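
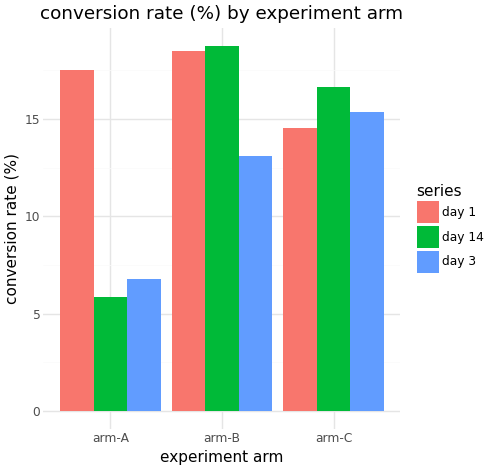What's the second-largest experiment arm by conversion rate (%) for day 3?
arm-B

Top 3 for day 3: arm-C ≈ 16, arm-B ≈ 14, arm-A ≈ 6.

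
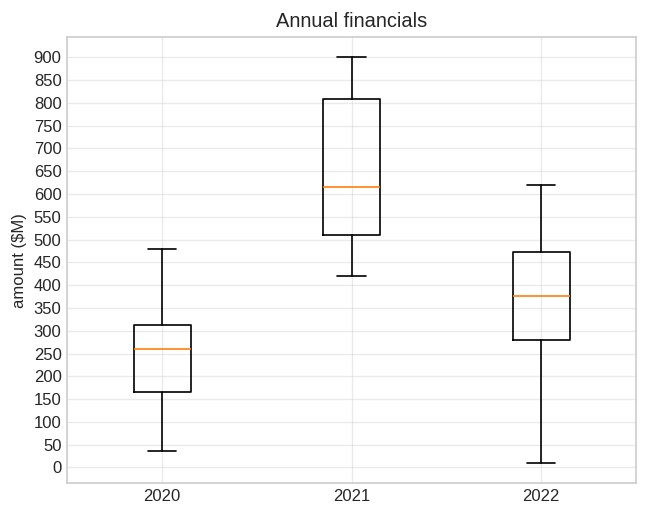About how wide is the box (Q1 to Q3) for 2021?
Q3 ≈ 800, Q1 ≈ 500; IQR ≈ 300.

≈ 300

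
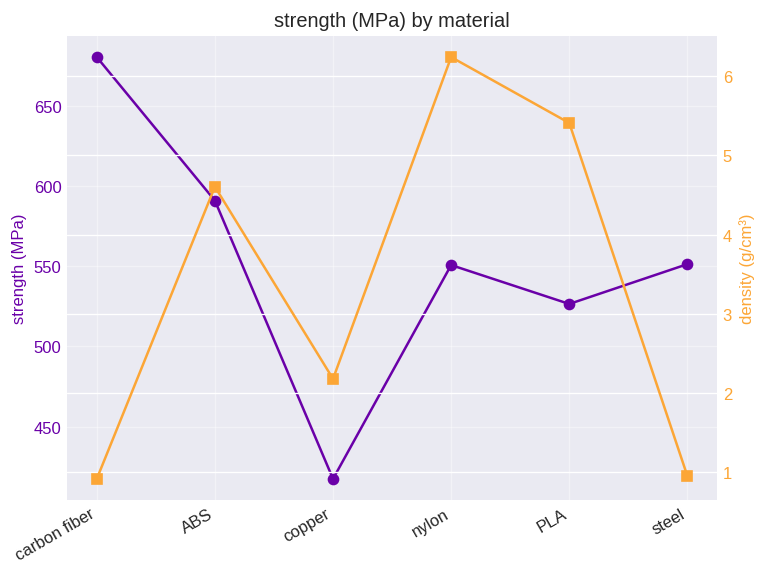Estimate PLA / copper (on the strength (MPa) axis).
PLA ≈ 525, copper ≈ 425; 525/425 ≈ 1.24.

≈ 1.24×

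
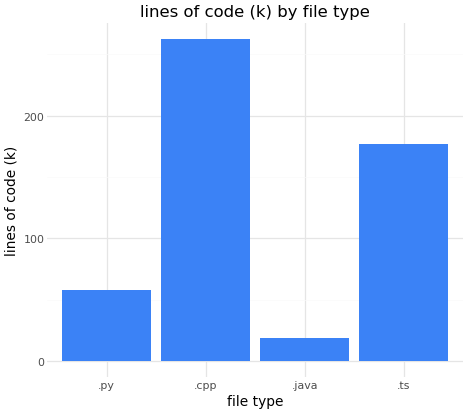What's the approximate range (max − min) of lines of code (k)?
≈ 225

Max .cpp ≈ 250, min .java ≈ 25; range ≈ 225.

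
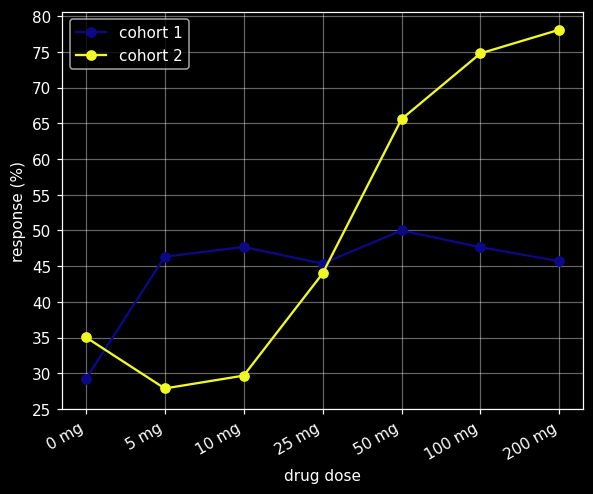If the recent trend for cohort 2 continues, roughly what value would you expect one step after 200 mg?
≈ 87.5

Last three: 65, 75, 80 → slope ≈ 7.5/step → next ≈ 87.5.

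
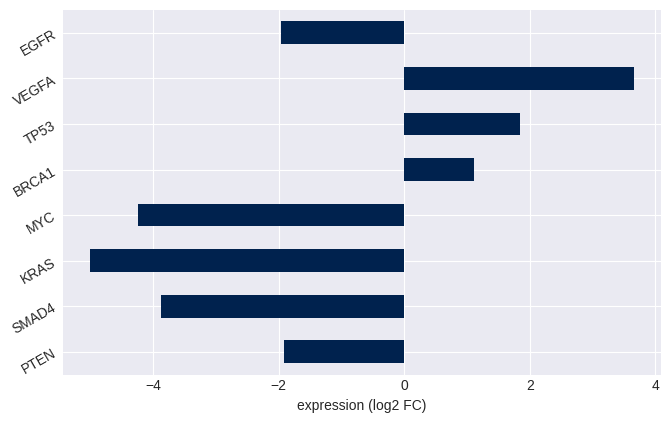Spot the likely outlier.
VEGFA

VEGFA ≈ 4; the rest sit between ≈ -5 and ≈ 2.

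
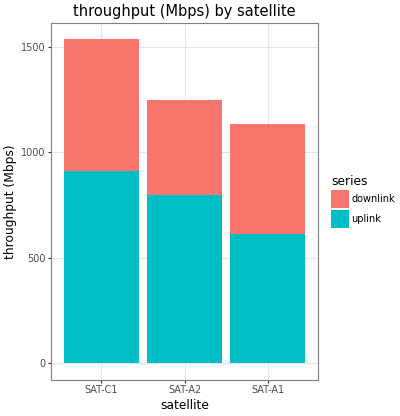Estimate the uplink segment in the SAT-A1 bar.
uplink top ≈ 600, bottom ≈ 0; segment ≈ 600.

≈ 600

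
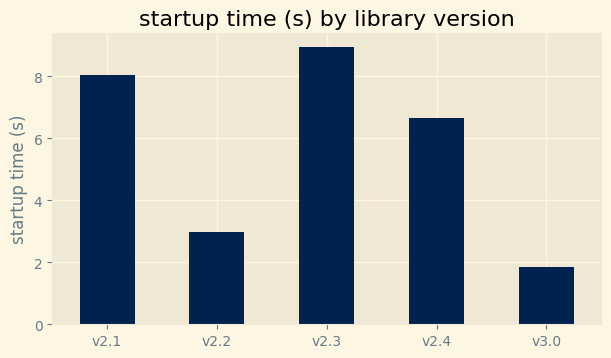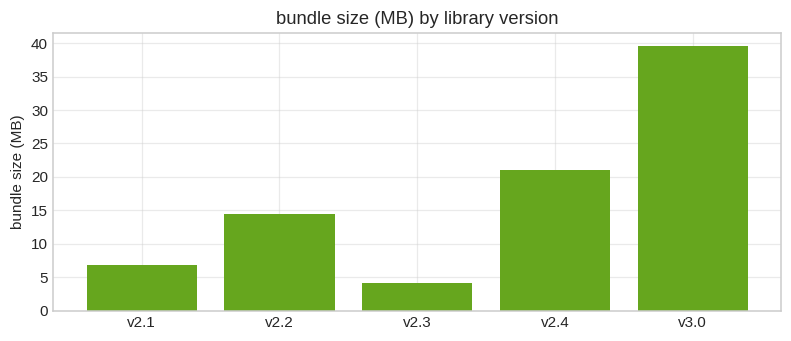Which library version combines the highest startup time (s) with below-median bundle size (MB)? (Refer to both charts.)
v2.3

Chart 2 median bundle size (MB) ≈ 15; below-median library versions: v2.1, v2.3. Among those, v2.3 has the highest startup time (s) (≈ 9).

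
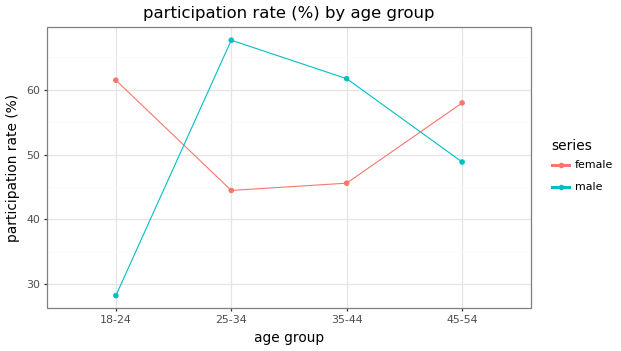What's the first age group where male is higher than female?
25-34

18-24: male ≈ 30 vs female ≈ 60 (not yet); 25-34: male ≈ 70 vs female ≈ 45 (first crossover).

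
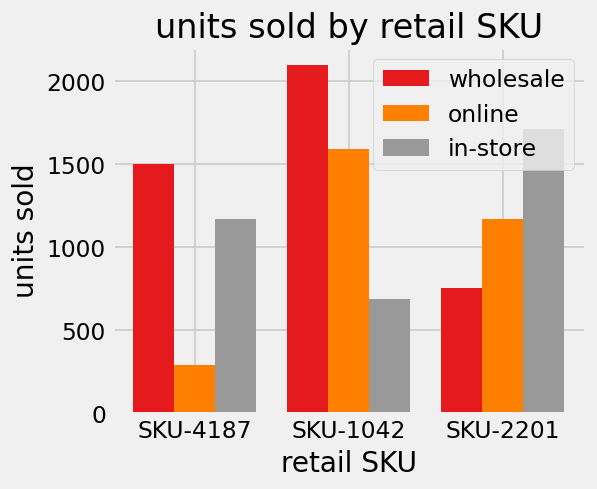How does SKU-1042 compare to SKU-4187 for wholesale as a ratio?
SKU-1042 ≈ 2000, SKU-4187 ≈ 1400; 2000/1400 ≈ 1.43.

≈ 1.43×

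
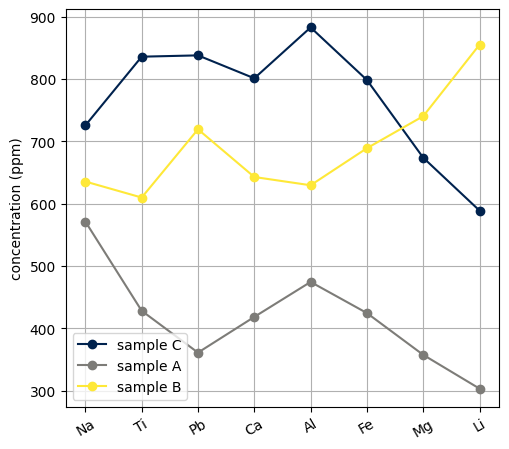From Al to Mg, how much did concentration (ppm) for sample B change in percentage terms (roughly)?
≈ +15.4%

Al ≈ 650, Mg ≈ 750; (750 − 650) / 650 ≈ +15.4%.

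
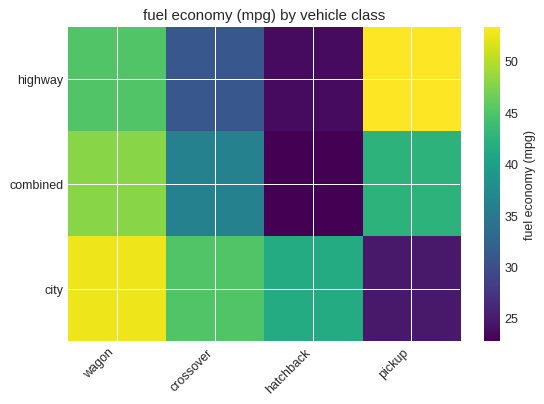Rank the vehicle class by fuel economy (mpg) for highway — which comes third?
crossover

Top 4 for highway: pickup ≈ 55, wagon ≈ 45, crossover ≈ 30, hatchback ≈ 25.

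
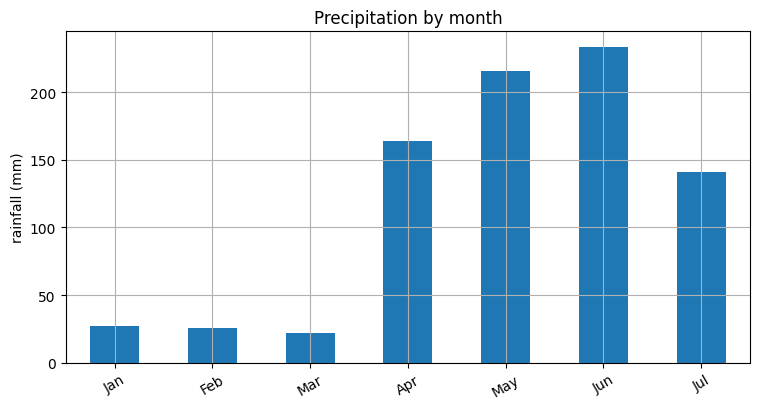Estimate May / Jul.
≈ 1.57×

May ≈ 220, Jul ≈ 140; 220/140 ≈ 1.57.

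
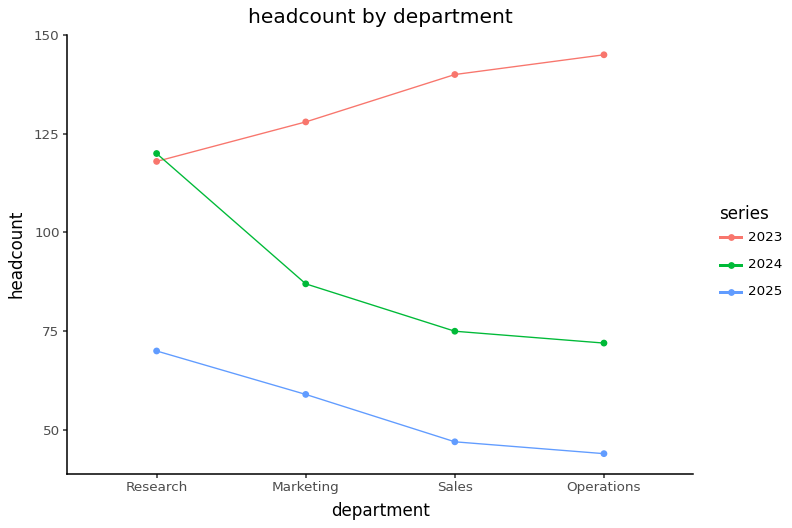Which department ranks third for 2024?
Sales

Top 4 for 2024: Research ≈ 120, Marketing ≈ 90, Sales ≈ 80, Operations ≈ 70.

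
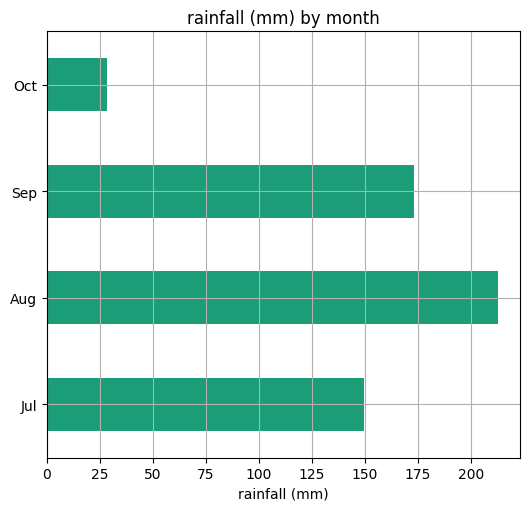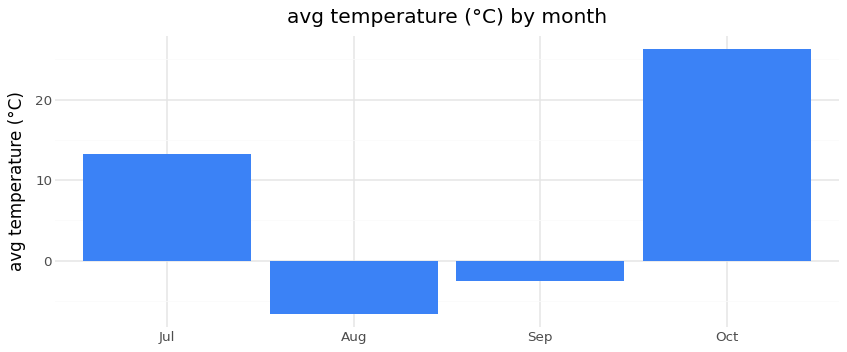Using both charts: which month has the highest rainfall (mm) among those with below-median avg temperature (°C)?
Chart 2 median avg temperature (°C) ≈ 5; below-median months: Aug, Sep. Among those, Aug has the highest rainfall (mm) (≈ 220).

Aug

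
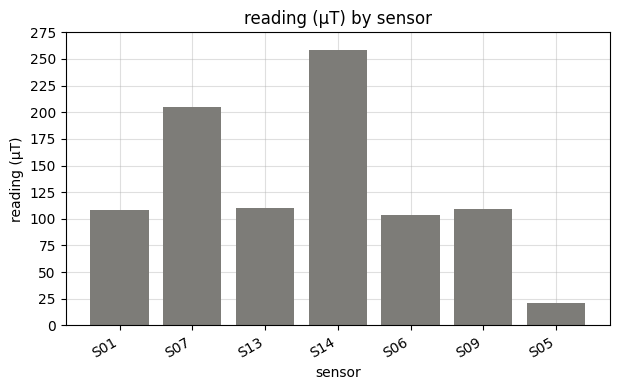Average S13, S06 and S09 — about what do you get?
(100 + 100 + 100) / 3 ≈ 100.

≈ 100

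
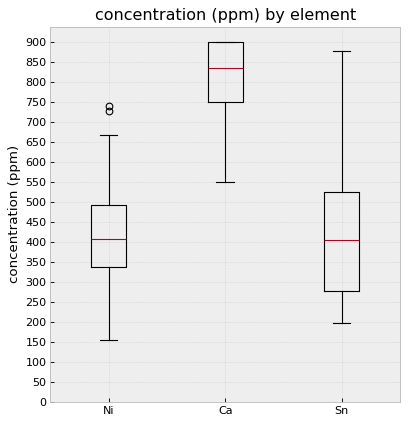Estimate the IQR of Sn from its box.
≈ 200

Q3 ≈ 500, Q1 ≈ 300; IQR ≈ 200.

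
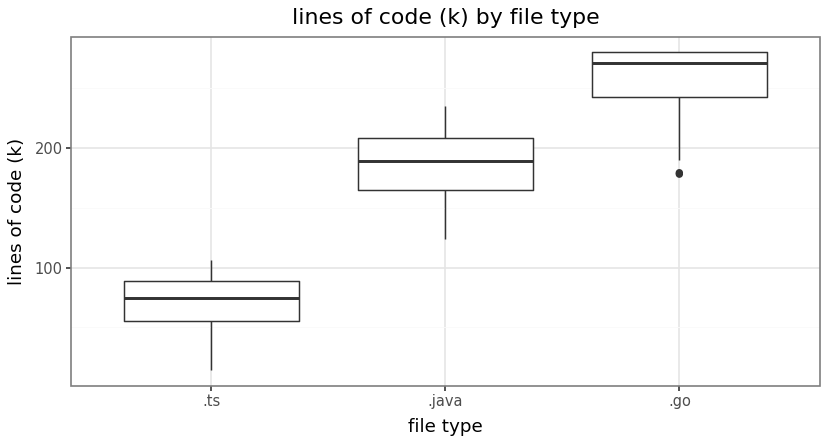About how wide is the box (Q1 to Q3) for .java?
Q3 ≈ 200, Q1 ≈ 160; IQR ≈ 40.

≈ 40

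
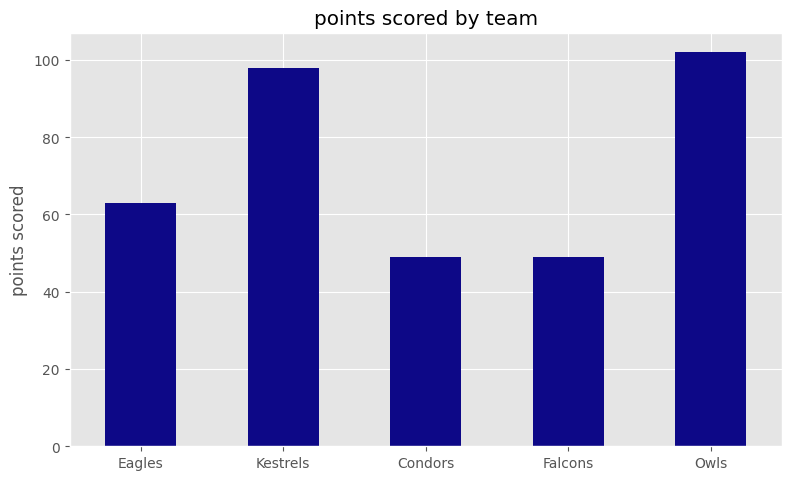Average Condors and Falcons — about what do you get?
(50 + 50) / 2 ≈ 50.

≈ 50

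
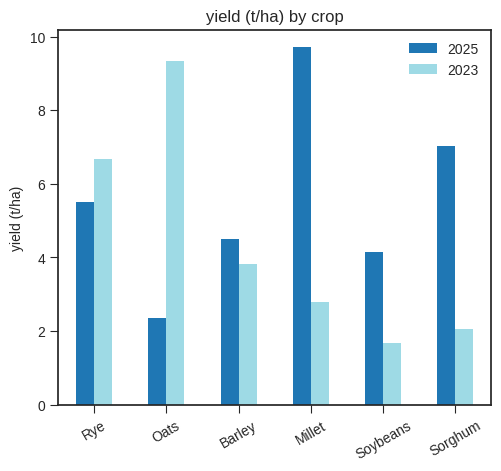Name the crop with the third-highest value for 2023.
Barley

Top 4 for 2023: Oats ≈ 9, Rye ≈ 7, Barley ≈ 4, Millet ≈ 3.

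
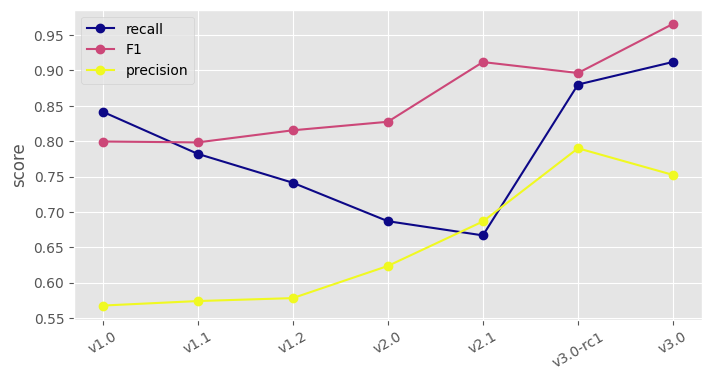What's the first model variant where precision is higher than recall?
v2.0: precision ≈ 0.60 vs recall ≈ 0.70 (not yet); v2.1: precision ≈ 0.70 vs recall ≈ 0.65 (first crossover).

v2.1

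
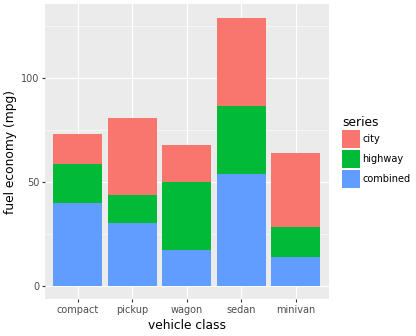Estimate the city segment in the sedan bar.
city top ≈ 120, bottom ≈ 80; segment ≈ 40.

≈ 40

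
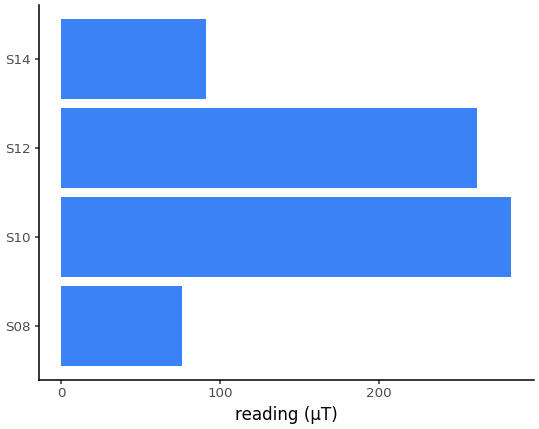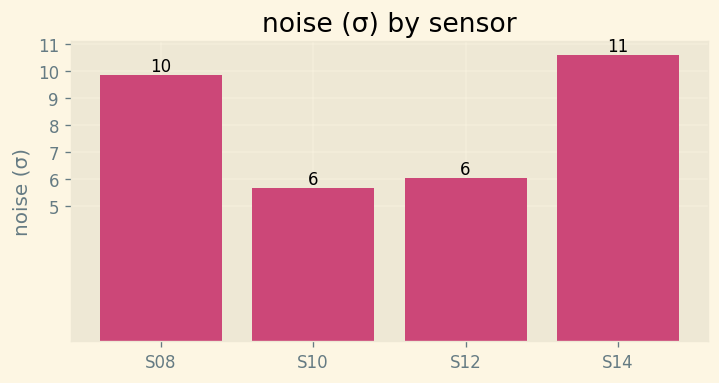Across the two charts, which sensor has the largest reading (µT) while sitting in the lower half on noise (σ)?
Chart 2 median noise (σ) ≈ 8; below-median sensors: S10, S12. Among those, S10 has the highest reading (µT) (≈ 300).

S10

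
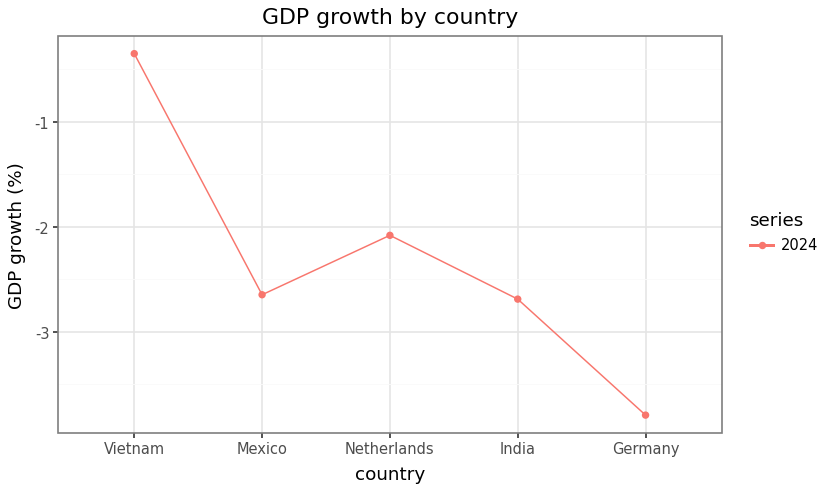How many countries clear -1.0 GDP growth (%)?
1

Above -1.0: Vietnam.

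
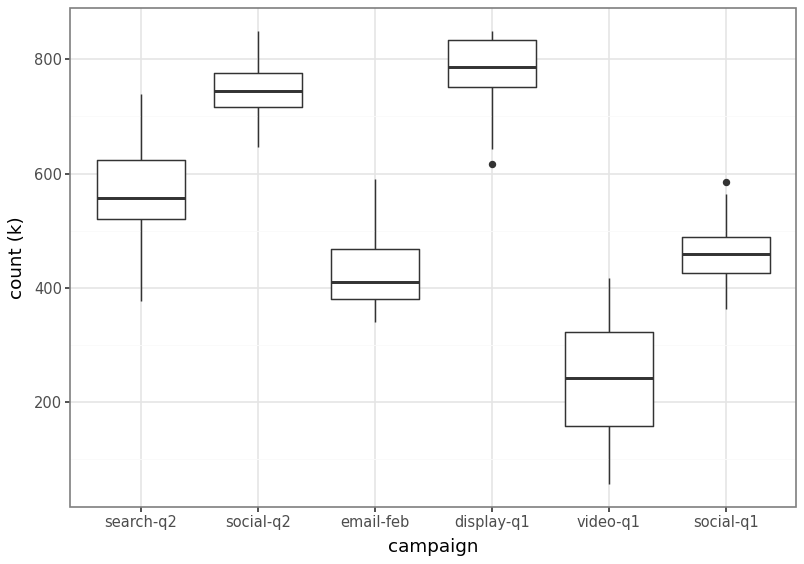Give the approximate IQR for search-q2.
Q3 ≈ 600, Q1 ≈ 500; IQR ≈ 100.

≈ 100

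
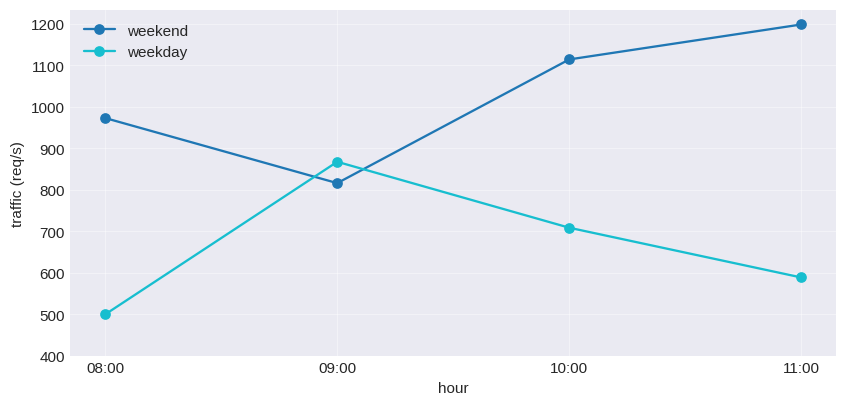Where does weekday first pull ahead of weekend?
08:00: weekday ≈ 500 vs weekend ≈ 1000 (not yet); 09:00: weekday ≈ 900 vs weekend ≈ 800 (first crossover).

09:00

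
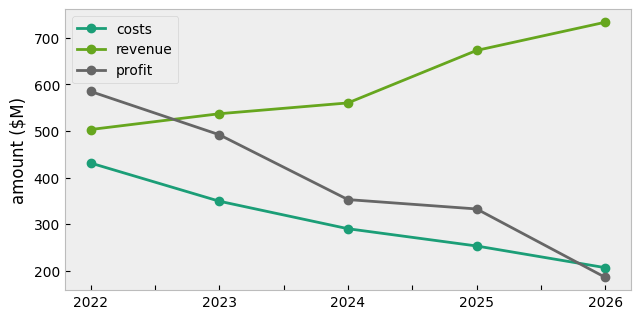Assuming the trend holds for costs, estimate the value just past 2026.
≈ 150

Last three: 300, 250, 200 → slope ≈ -50/step → next ≈ 150.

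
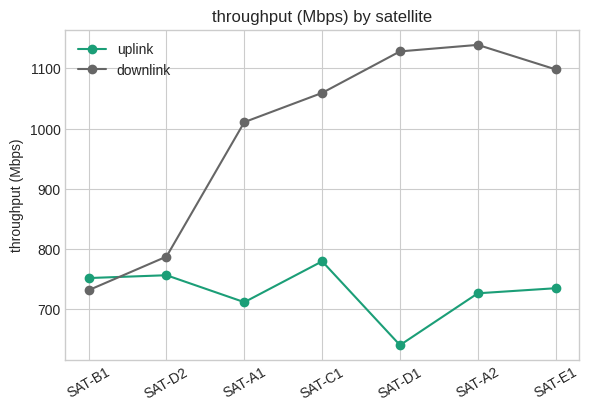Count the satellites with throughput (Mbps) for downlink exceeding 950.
Above 950: SAT-A1, SAT-C1, SAT-D1, SAT-A2, SAT-E1.

5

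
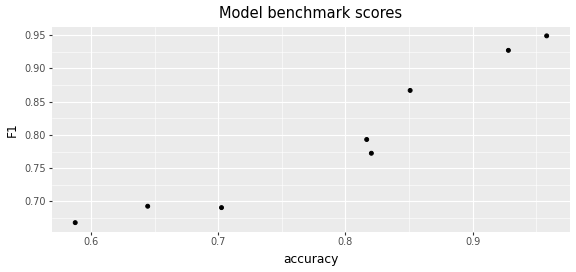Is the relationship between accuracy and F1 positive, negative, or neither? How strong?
positive, strong

Points are positively correlated; strong (|r| ≈ 1.0).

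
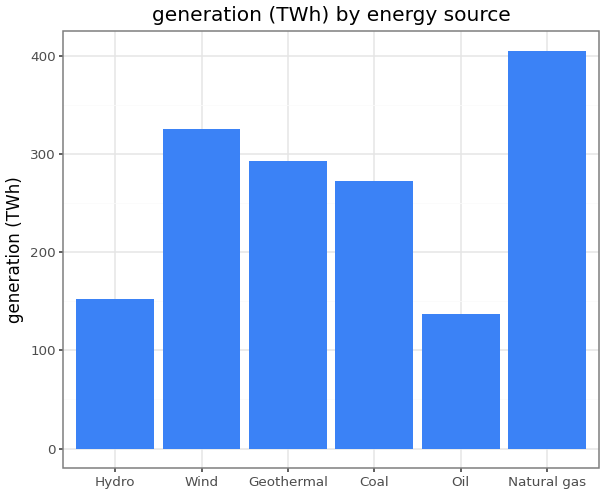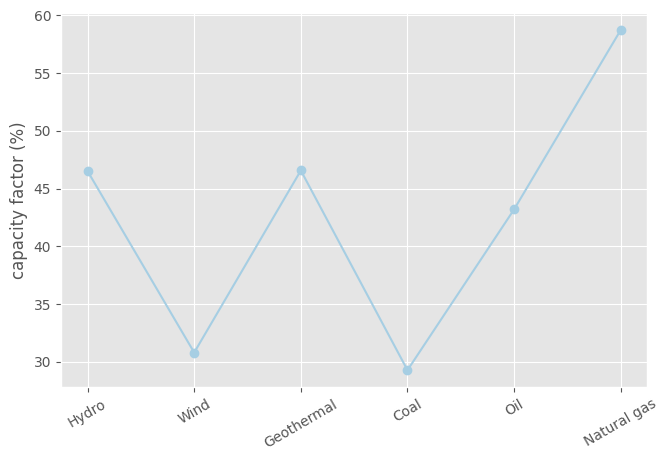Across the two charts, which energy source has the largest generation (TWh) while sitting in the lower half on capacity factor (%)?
Wind

Chart 2 median capacity factor (%) ≈ 40; below-median energy sources: Wind, Coal, Oil. Among those, Wind has the highest generation (TWh) (≈ 350).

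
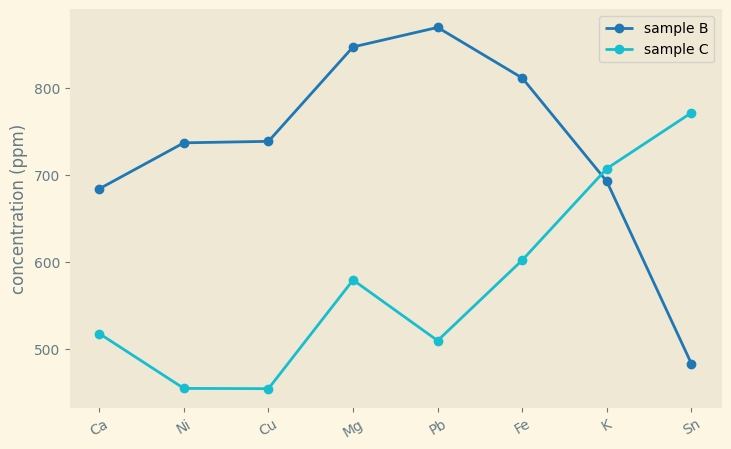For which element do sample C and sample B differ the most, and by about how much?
Pb, ≈ 350 ppm

Pb: sample C ≈ 500, sample B ≈ 850 → gap ≈ 350. Next-largest (Sn) is only ≈ 250.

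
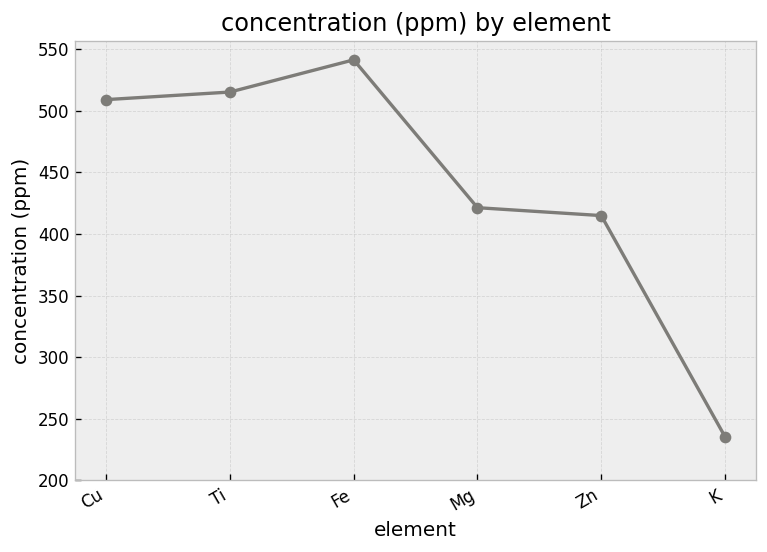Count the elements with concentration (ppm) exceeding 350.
Above 350: Cu, Ti, Fe, Mg, Zn.

5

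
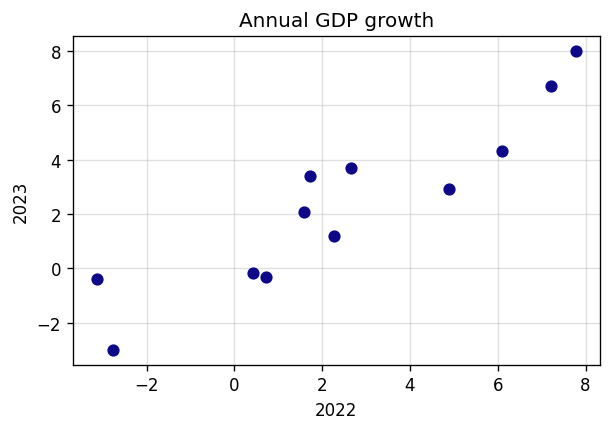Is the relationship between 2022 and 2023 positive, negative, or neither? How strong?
positive, strong

Points are positively correlated; strong (|r| ≈ 0.9).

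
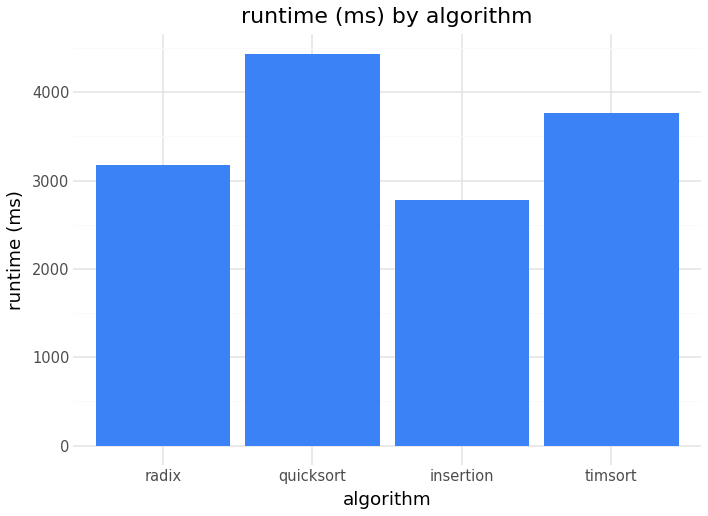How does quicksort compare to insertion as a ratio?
≈ 1.5×

quicksort ≈ 4500, insertion ≈ 3000; 4500/3000 ≈ 1.5.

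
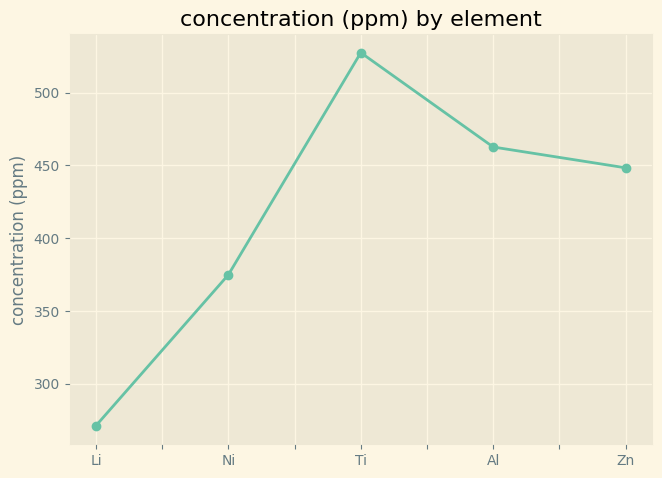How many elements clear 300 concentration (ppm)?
4

Above 300: Ni, Ti, Al, Zn.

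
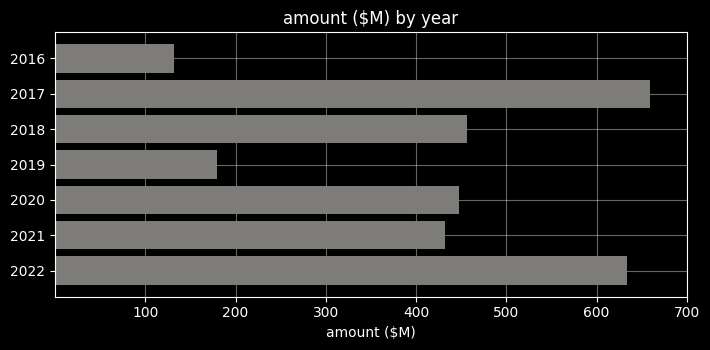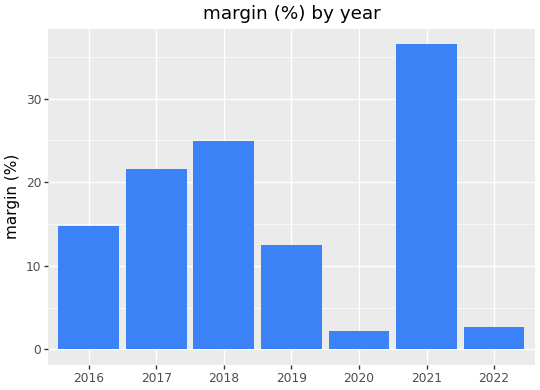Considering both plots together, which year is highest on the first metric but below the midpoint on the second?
Chart 2 median margin (%) ≈ 15; below-median years: 2019, 2020, 2022. Among those, 2022 has the highest amount ($M) (≈ 600).

2022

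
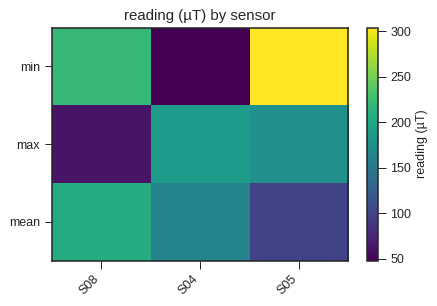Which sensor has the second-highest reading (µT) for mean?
Top 3 for mean: S08 ≈ 200, S04 ≈ 150, S05 ≈ 100.

S04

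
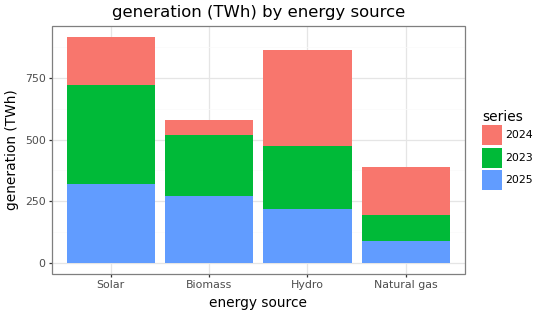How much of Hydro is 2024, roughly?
2024 top ≈ 900, bottom ≈ 500; segment ≈ 400.

≈ 400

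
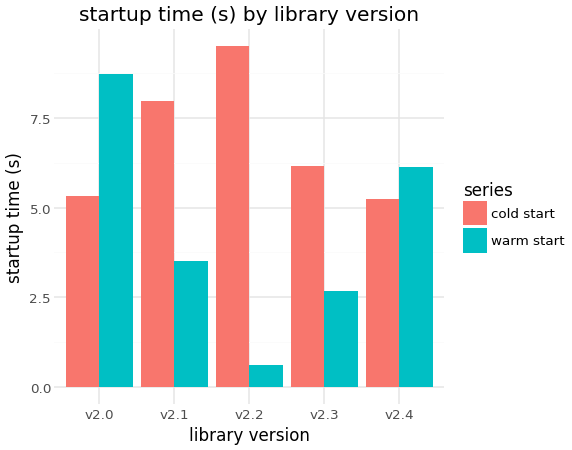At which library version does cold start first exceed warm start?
v2.0: cold start ≈ 5 vs warm start ≈ 9 (not yet); v2.1: cold start ≈ 8 vs warm start ≈ 4 (first crossover).

v2.1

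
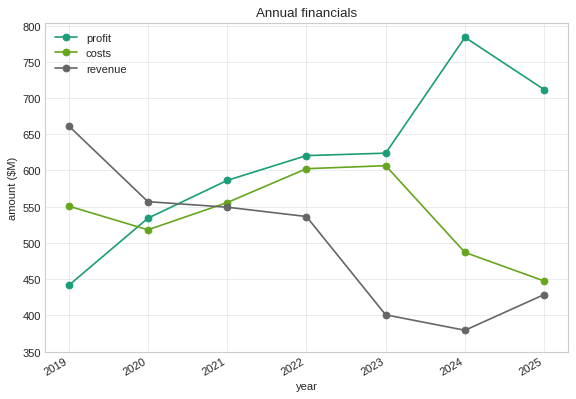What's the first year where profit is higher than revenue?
2020: profit ≈ 550 vs revenue ≈ 550 (not yet); 2021: profit ≈ 600 vs revenue ≈ 550 (first crossover).

2021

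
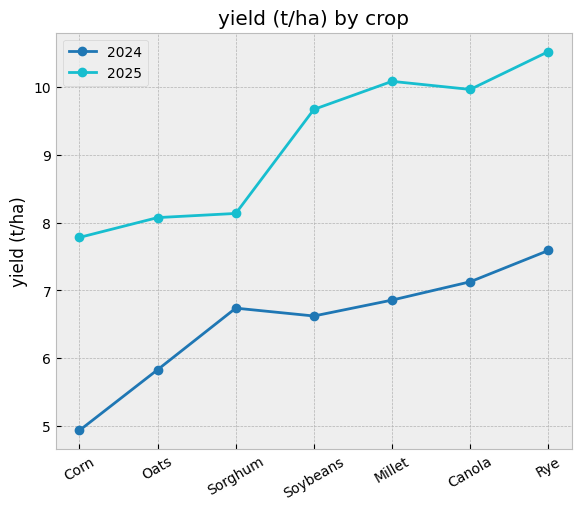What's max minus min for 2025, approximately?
≈ 2.5

Max Rye ≈ 10.5, min Corn ≈ 8.0; range ≈ 2.5.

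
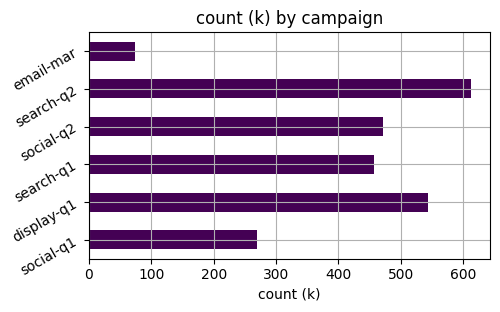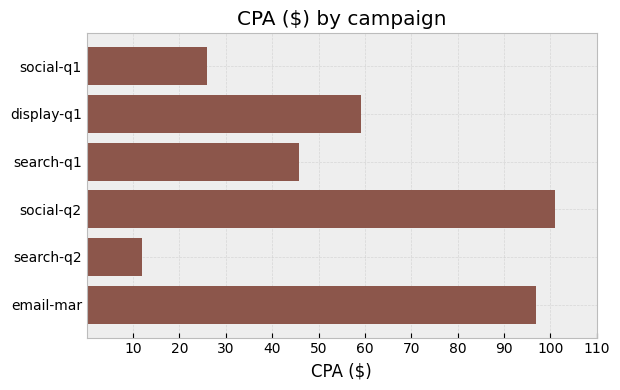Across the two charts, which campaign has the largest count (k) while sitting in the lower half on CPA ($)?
Chart 2 median CPA ($) ≈ 50; below-median campaigns: social-q1, search-q1, search-q2. Among those, search-q2 has the highest count (k) (≈ 600).

search-q2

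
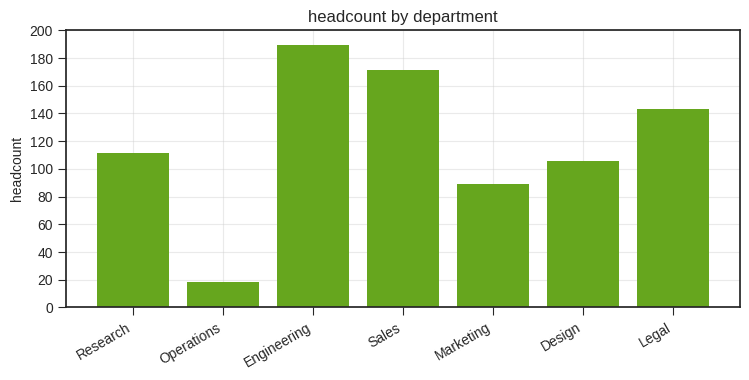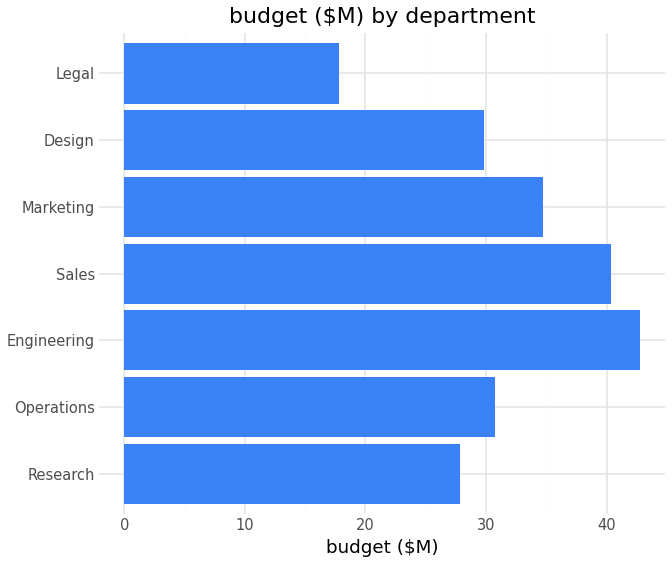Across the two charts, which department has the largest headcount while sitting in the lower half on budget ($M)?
Legal

Chart 2 median budget ($M) ≈ 30; below-median departments: Research, Design, Legal. Among those, Legal has the highest headcount (≈ 140).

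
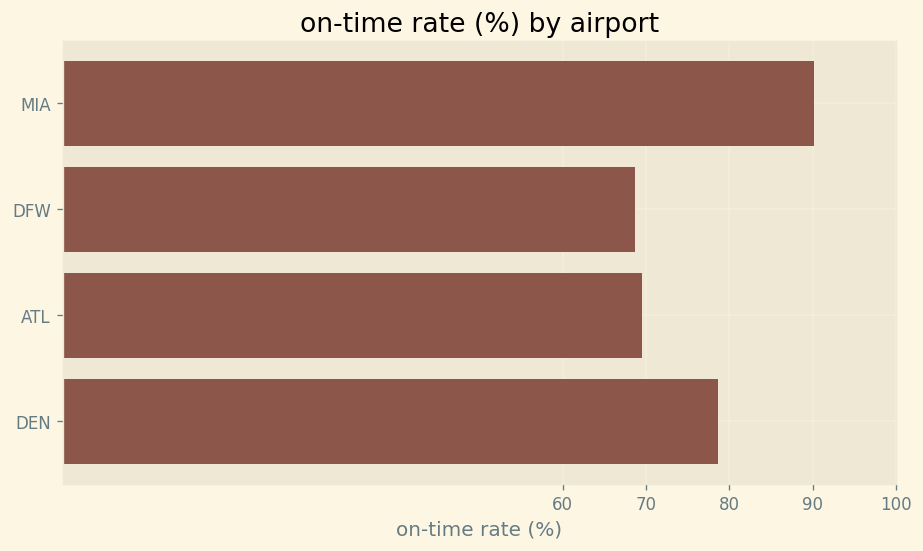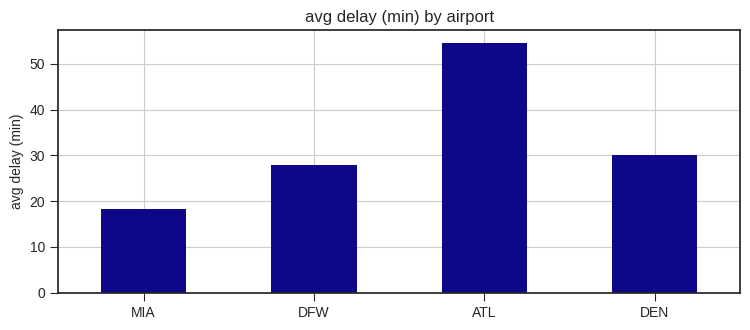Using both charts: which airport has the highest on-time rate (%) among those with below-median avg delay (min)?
Chart 2 median avg delay (min) ≈ 30; below-median airports: MIA, DFW. Among those, MIA has the highest on-time rate (%) (≈ 90).

MIA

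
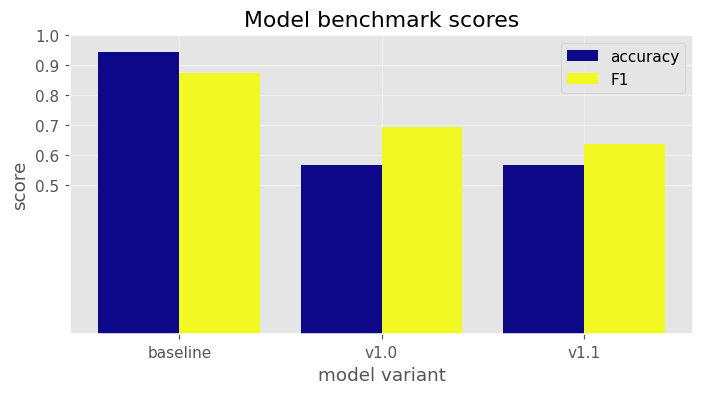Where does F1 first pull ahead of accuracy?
v1.0

baseline: F1 ≈ 0.9 vs accuracy ≈ 0.9 (not yet); v1.0: F1 ≈ 0.7 vs accuracy ≈ 0.6 (first crossover).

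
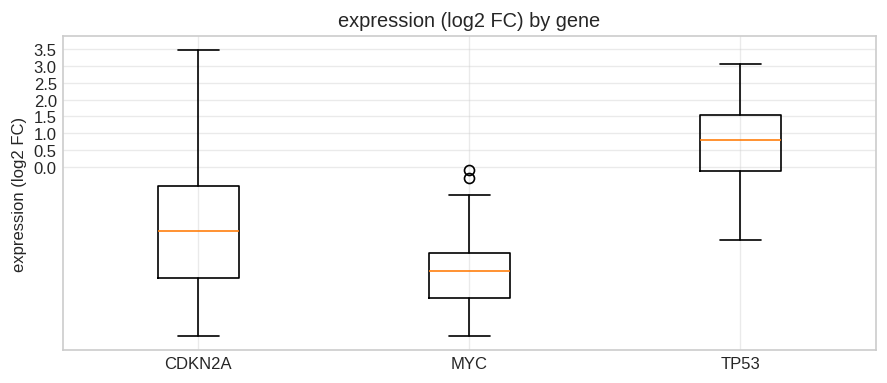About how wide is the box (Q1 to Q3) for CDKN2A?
Q3 ≈ -0.5, Q1 ≈ -3.5; IQR ≈ 3.0.

≈ 3.0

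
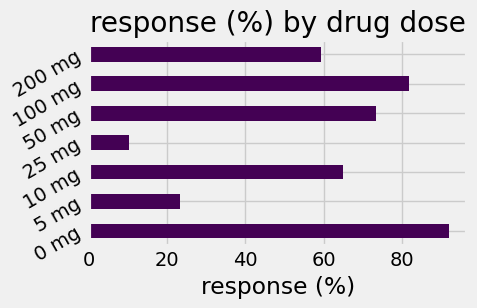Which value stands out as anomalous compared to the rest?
25 mg

25 mg ≈ 10; the rest sit between ≈ 20 and ≈ 90.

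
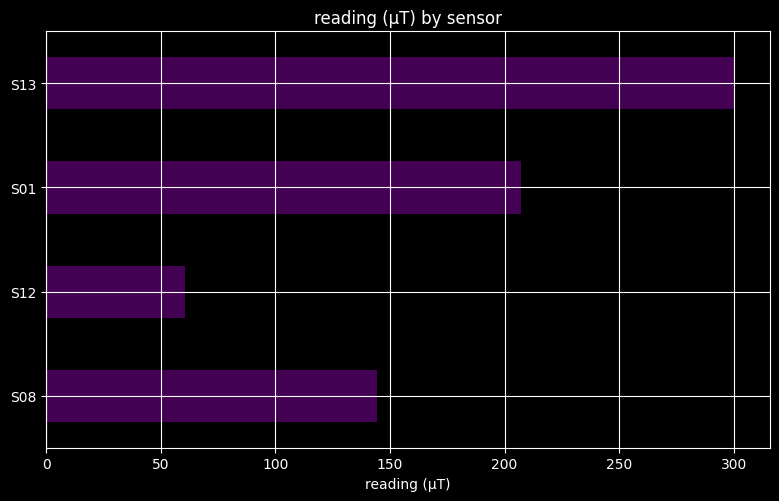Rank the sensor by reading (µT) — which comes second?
Top 3: S13 ≈ 300, S01 ≈ 200, S08 ≈ 150.

S01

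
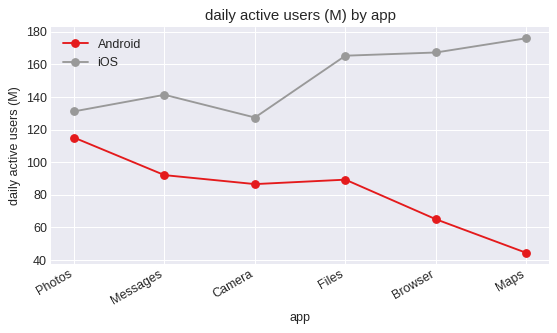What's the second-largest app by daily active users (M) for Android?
Messages

Top 3 for Android: Photos ≈ 120, Messages ≈ 100, Files ≈ 80.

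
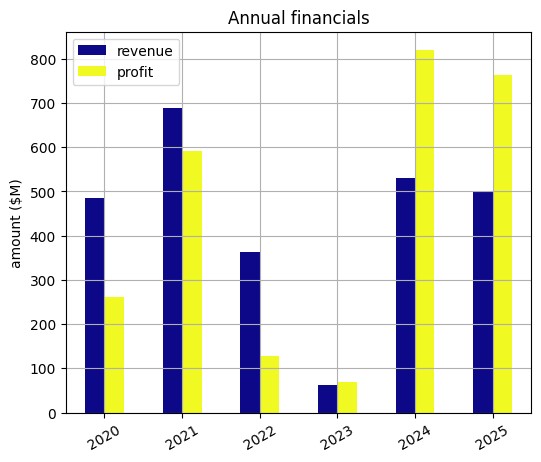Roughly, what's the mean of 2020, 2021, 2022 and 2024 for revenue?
≈ 525

(500 + 700 + 400 + 500) / 4 ≈ 525.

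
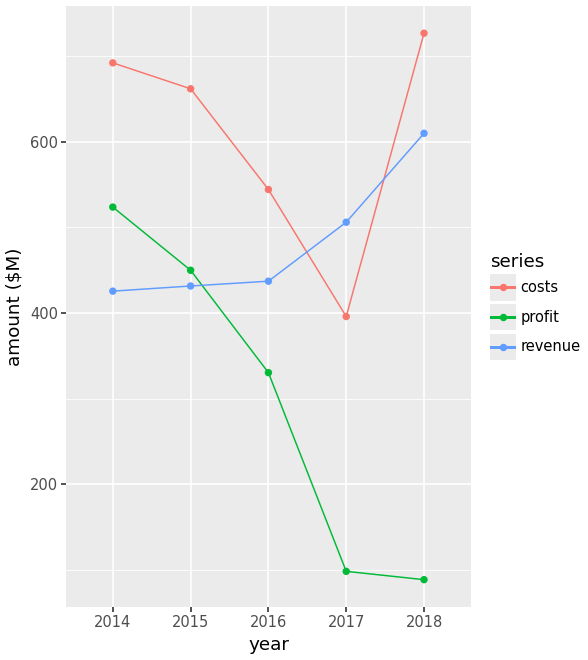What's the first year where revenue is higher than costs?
2016: revenue ≈ 400 vs costs ≈ 500 (not yet); 2017: revenue ≈ 500 vs costs ≈ 400 (first crossover).

2017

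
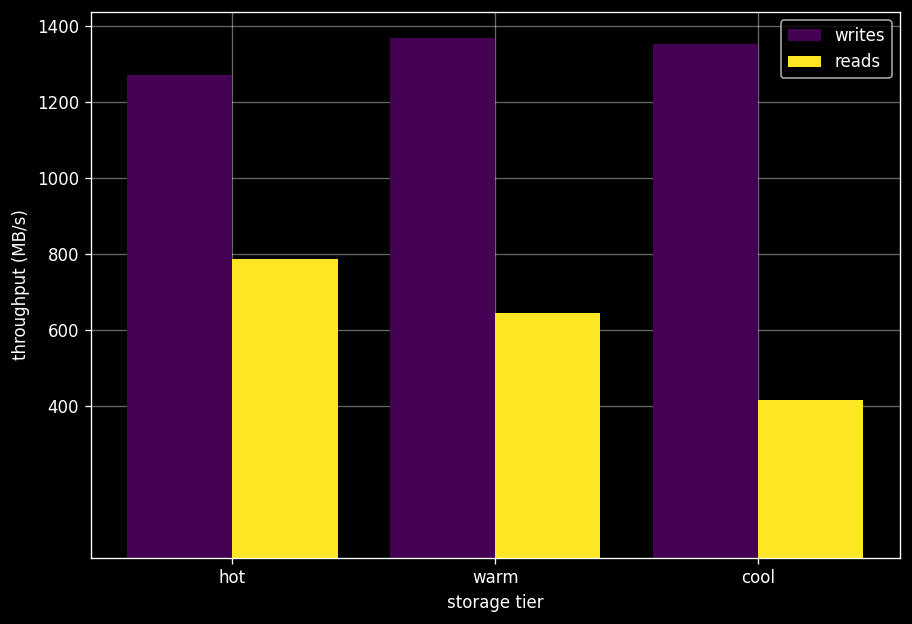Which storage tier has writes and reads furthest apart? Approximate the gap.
cool, ≈ 1000 MB/s

cool: writes ≈ 1400, reads ≈ 400 → gap ≈ 1000. Next-largest (warm) is only ≈ 800.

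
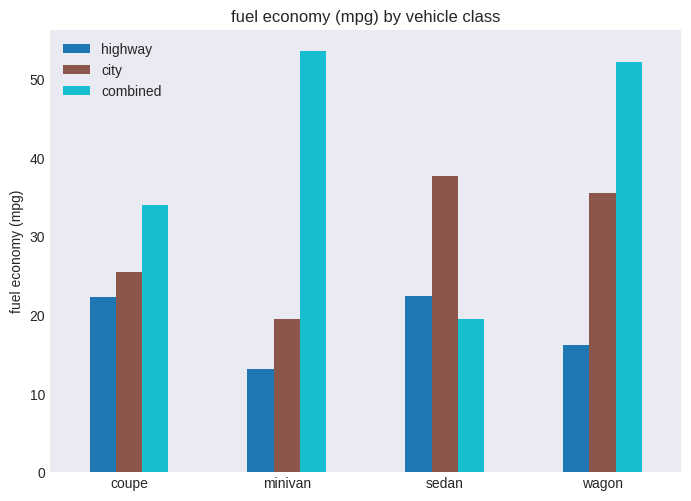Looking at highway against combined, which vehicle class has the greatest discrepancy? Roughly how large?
minivan: highway ≈ 15, combined ≈ 55 → gap ≈ 40. Next-largest (wagon) is only ≈ 35.

minivan, ≈ 40 mpg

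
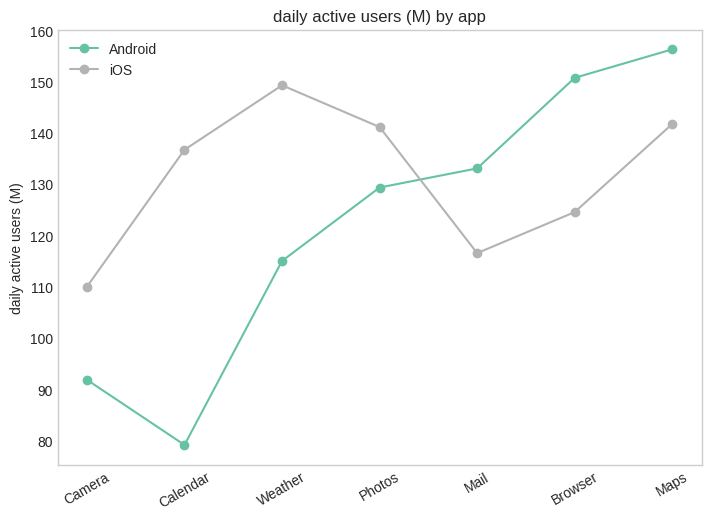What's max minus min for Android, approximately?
≈ 80

Max Maps ≈ 160, min Calendar ≈ 80; range ≈ 80.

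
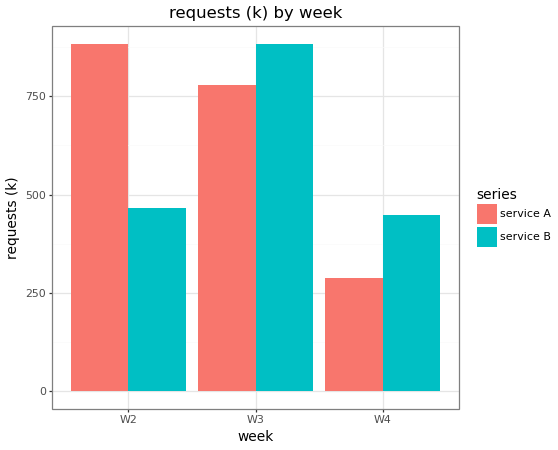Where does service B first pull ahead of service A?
W2: service B ≈ 500 vs service A ≈ 900 (not yet); W3: service B ≈ 900 vs service A ≈ 800 (first crossover).

W3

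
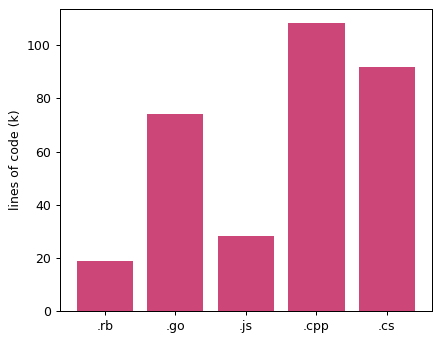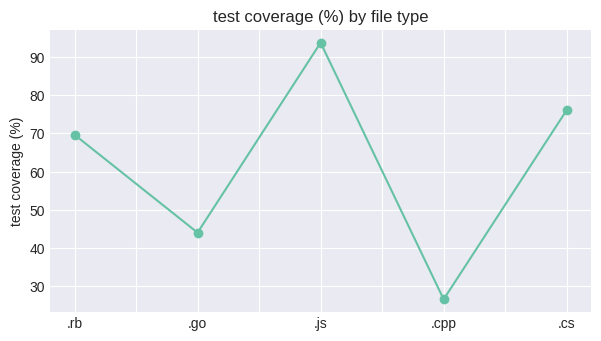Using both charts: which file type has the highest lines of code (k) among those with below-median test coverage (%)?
.cpp

Chart 2 median test coverage (%) ≈ 70; below-median file types: .go, .cpp. Among those, .cpp has the highest lines of code (k) (≈ 110).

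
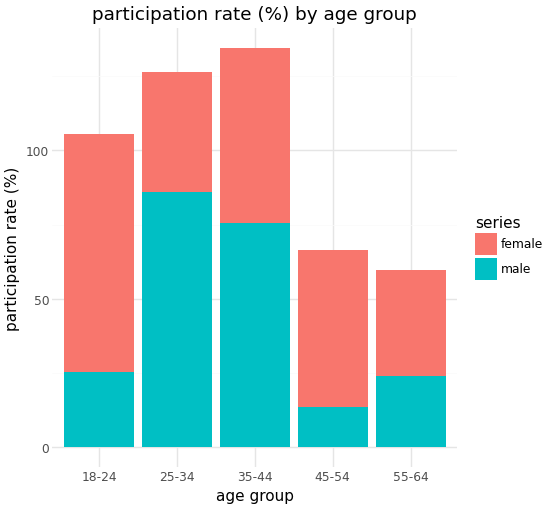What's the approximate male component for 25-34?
male top ≈ 80, bottom ≈ 0; segment ≈ 80.

≈ 80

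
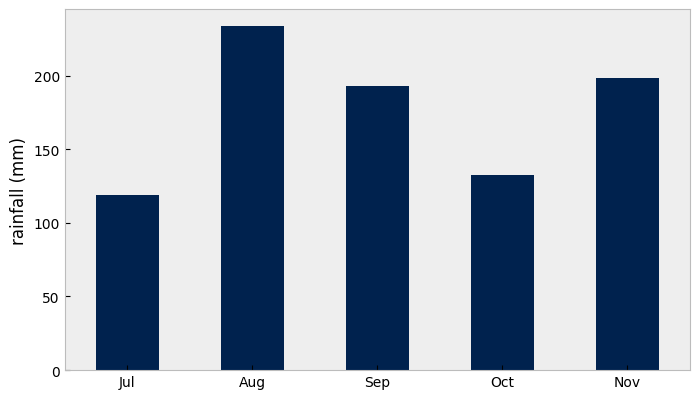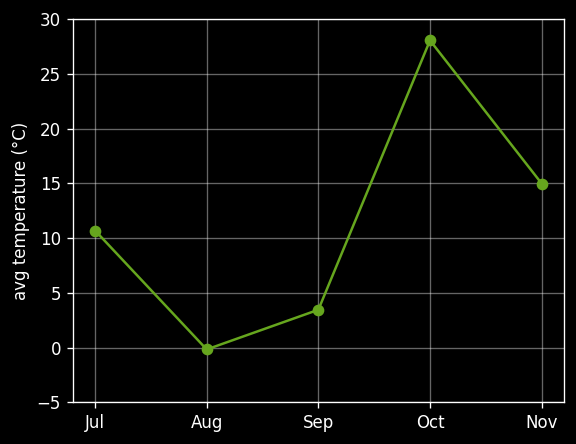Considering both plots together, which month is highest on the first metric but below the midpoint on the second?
Aug

Chart 2 median avg temperature (°C) ≈ 10; below-median months: Aug, Sep. Among those, Aug has the highest rainfall (mm) (≈ 225).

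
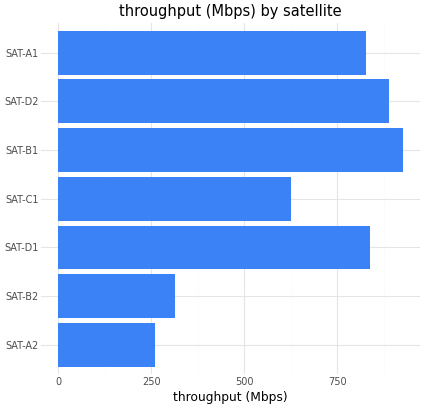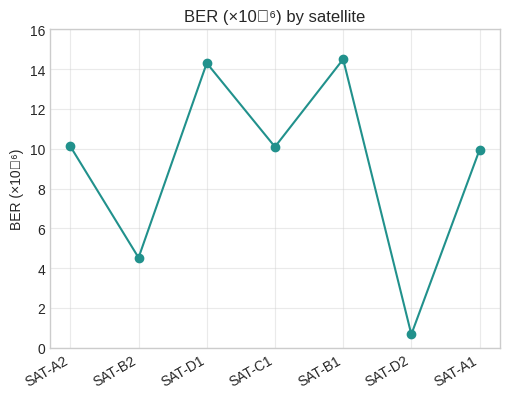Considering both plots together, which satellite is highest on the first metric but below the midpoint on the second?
SAT-D2

Chart 2 median BER (×10⁻⁶) ≈ 10; below-median satellites: SAT-B2, SAT-D2, SAT-A1. Among those, SAT-D2 has the highest throughput (Mbps) (≈ 900).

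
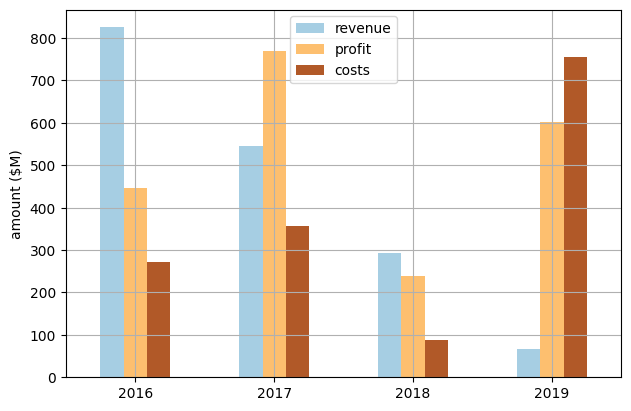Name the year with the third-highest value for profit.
2016

Top 4 for profit: 2017 ≈ 800, 2019 ≈ 600, 2016 ≈ 400, 2018 ≈ 200.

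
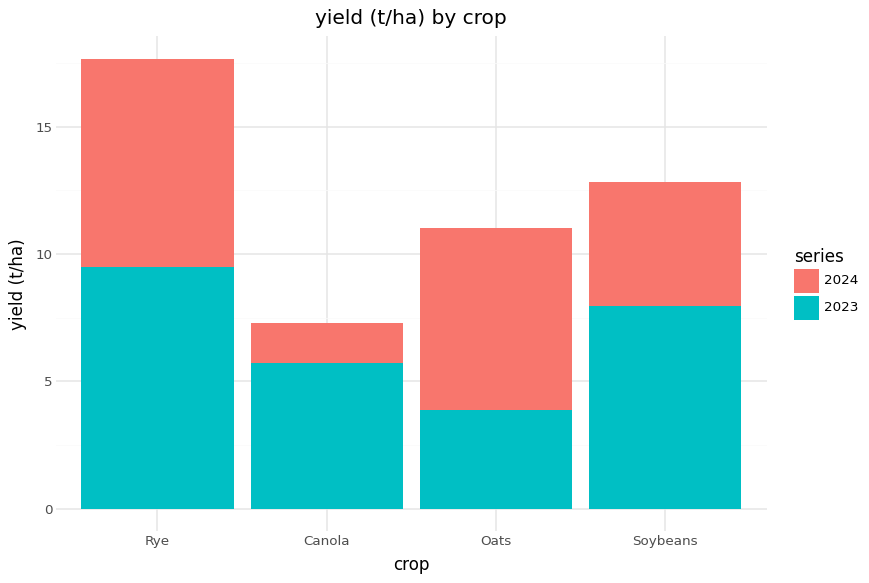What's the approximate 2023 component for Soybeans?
2023 top ≈ 8, bottom ≈ 0; segment ≈ 8.

≈ 8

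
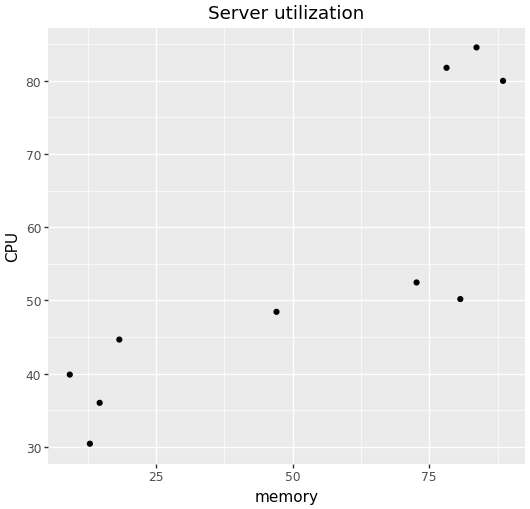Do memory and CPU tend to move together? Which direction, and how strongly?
positive, strong

Points are positively correlated; strong (|r| ≈ 0.8).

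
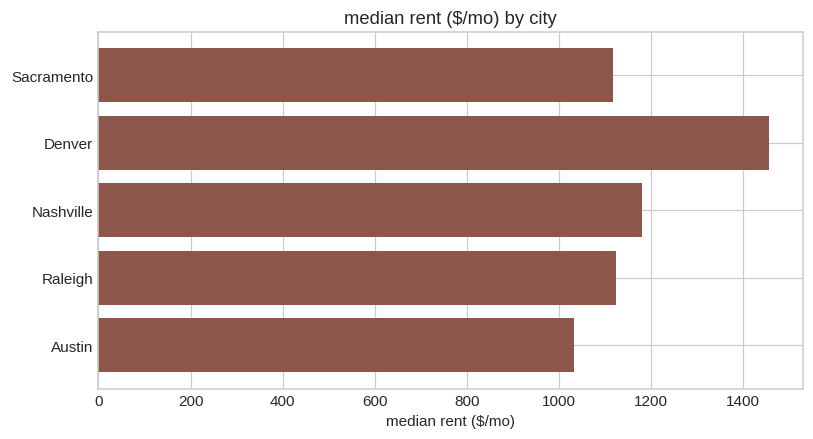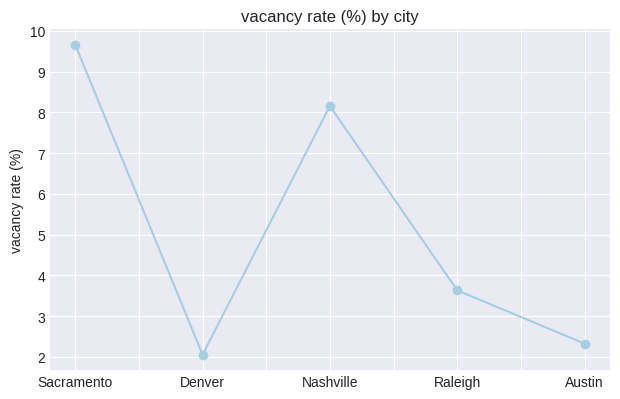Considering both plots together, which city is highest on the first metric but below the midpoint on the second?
Chart 2 median vacancy rate (%) ≈ 4; below-median cities: Denver, Austin. Among those, Denver has the highest median rent ($/mo) (≈ 1400).

Denver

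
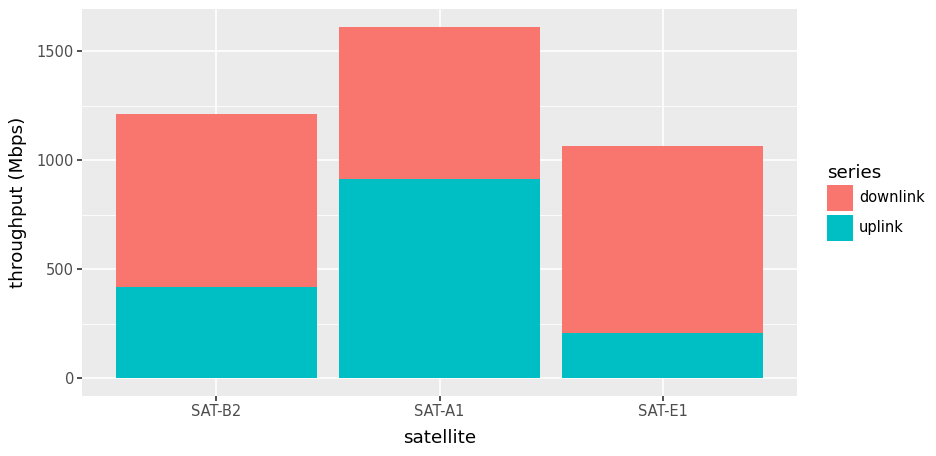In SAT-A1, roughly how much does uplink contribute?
uplink top ≈ 1000, bottom ≈ 0; segment ≈ 1000.

≈ 1000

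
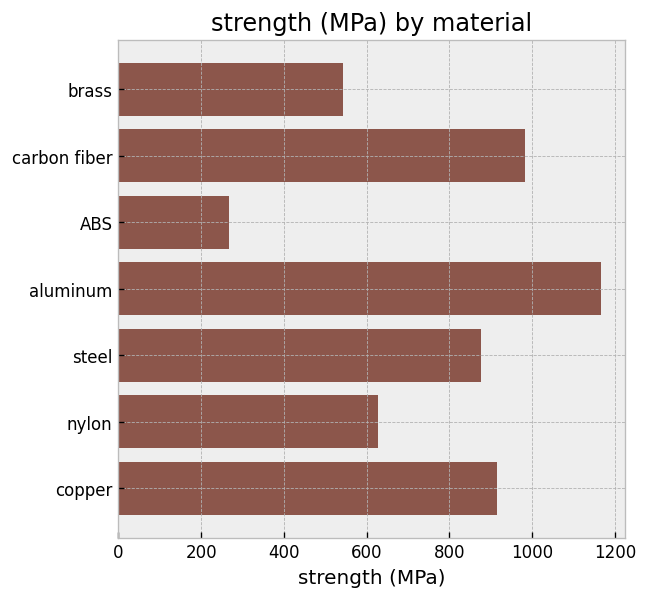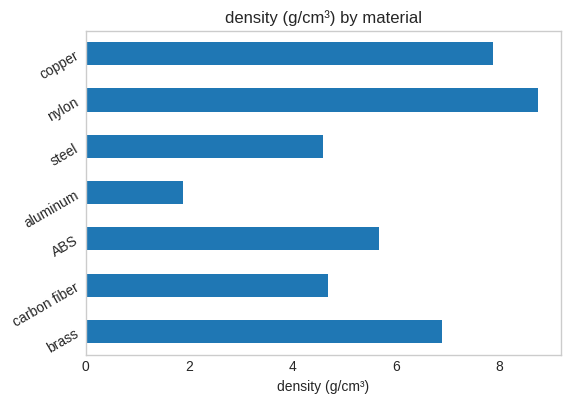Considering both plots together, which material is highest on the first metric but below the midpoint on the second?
Chart 2 median density (g/cm³) ≈ 6; below-median materials: carbon fiber, aluminum, steel. Among those, aluminum has the highest strength (MPa) (≈ 1200).

aluminum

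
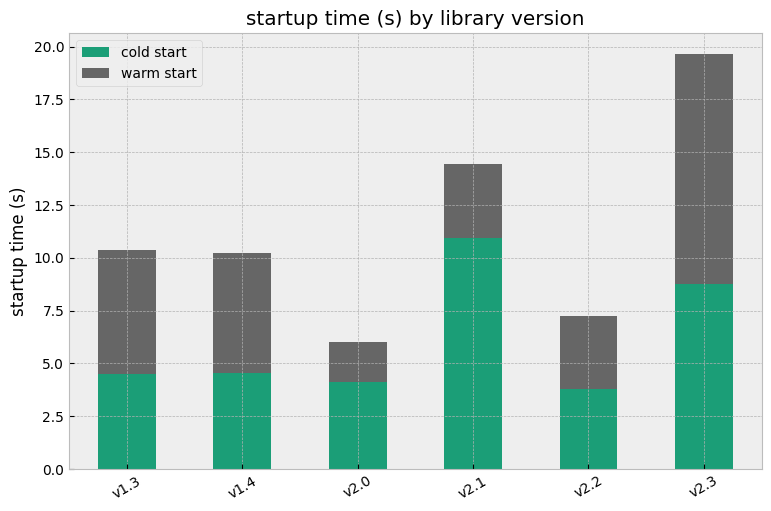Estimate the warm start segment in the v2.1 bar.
≈ 4

warm start top ≈ 14, bottom ≈ 10; segment ≈ 4.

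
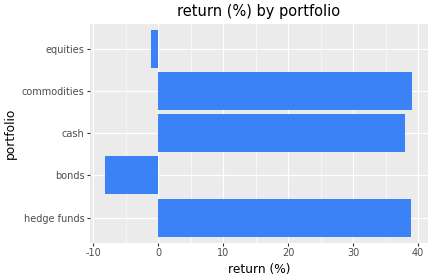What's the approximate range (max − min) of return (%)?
≈ 50

Max commodities ≈ 40, min bonds ≈ -10; range ≈ 50.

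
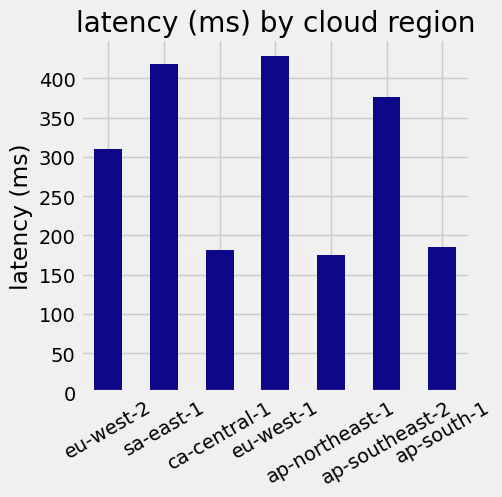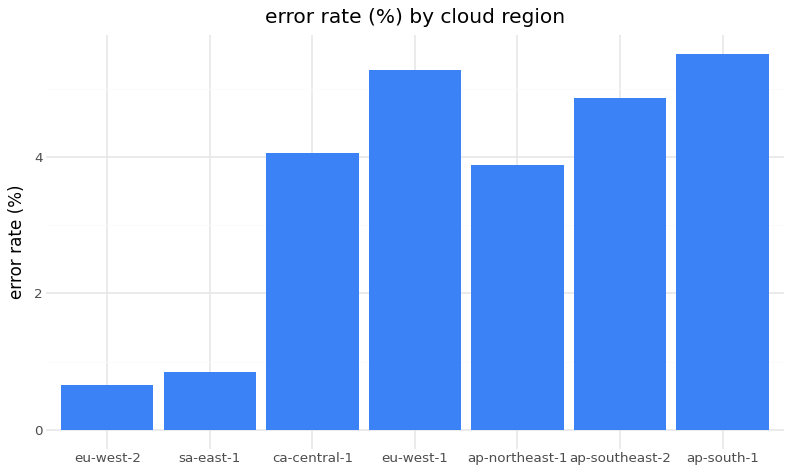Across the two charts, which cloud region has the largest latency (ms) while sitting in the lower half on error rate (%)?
sa-east-1

Chart 2 median error rate (%) ≈ 4; below-median cloud regions: eu-west-2, sa-east-1, ap-northeast-1. Among those, sa-east-1 has the highest latency (ms) (≈ 400).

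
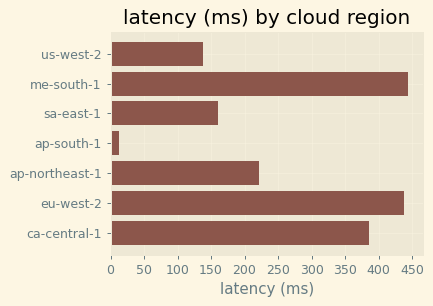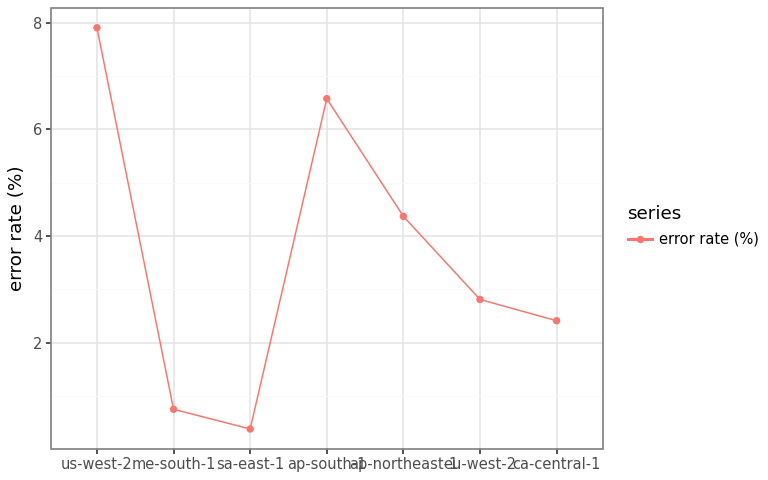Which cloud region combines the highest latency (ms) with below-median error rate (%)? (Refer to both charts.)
Chart 2 median error rate (%) ≈ 3; below-median cloud regions: me-south-1, sa-east-1, ca-central-1. Among those, me-south-1 has the highest latency (ms) (≈ 450).

me-south-1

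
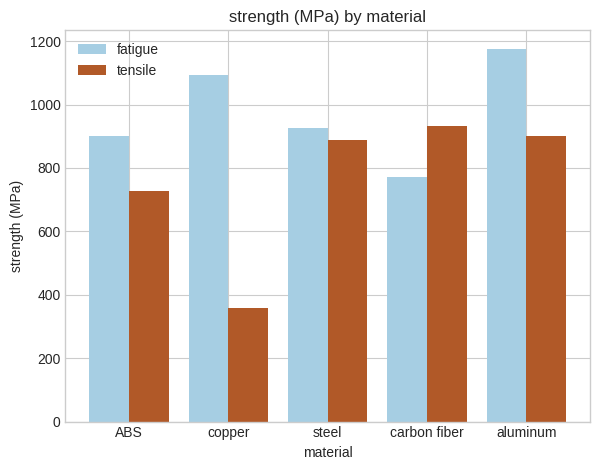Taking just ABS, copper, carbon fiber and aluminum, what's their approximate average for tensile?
(700 + 400 + 900 + 900) / 4 ≈ 725.

≈ 725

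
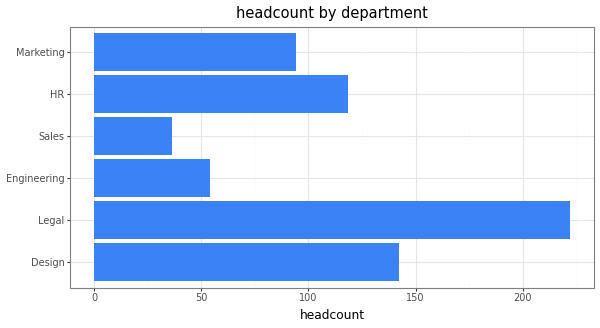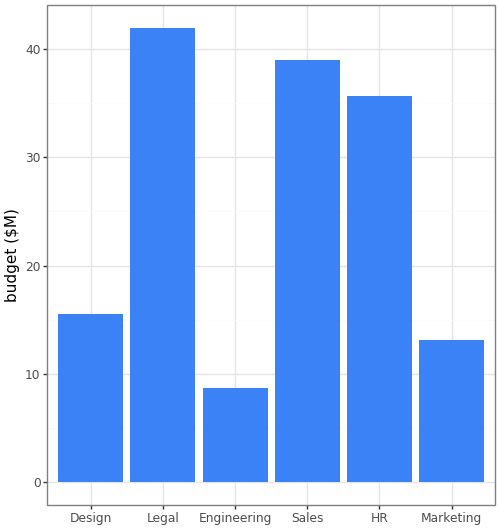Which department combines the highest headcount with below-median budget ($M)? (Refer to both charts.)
Chart 2 median budget ($M) ≈ 25; below-median departments: Design, Engineering, Marketing. Among those, Design has the highest headcount (≈ 150).

Design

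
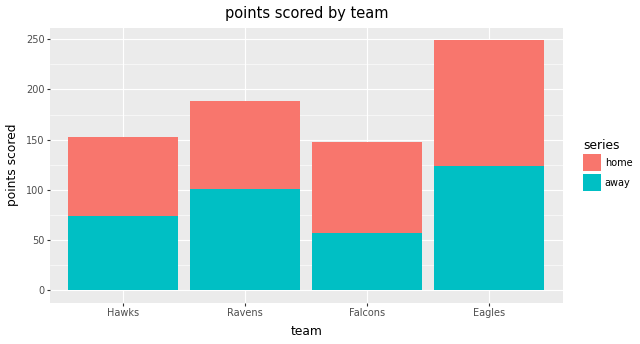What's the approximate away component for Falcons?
≈ 50

away top ≈ 50, bottom ≈ 0; segment ≈ 50.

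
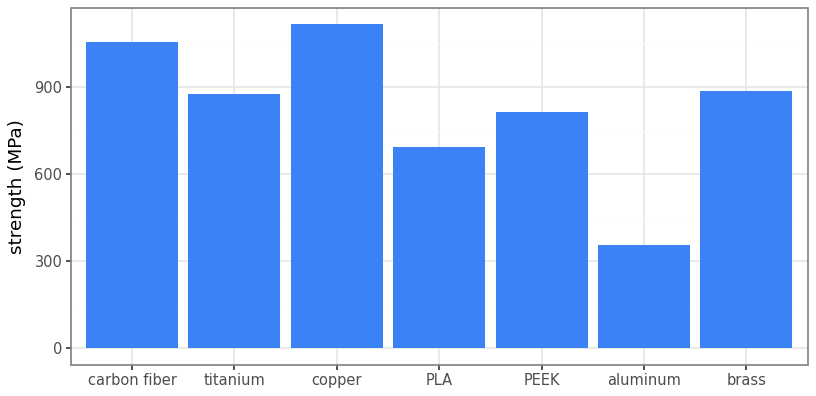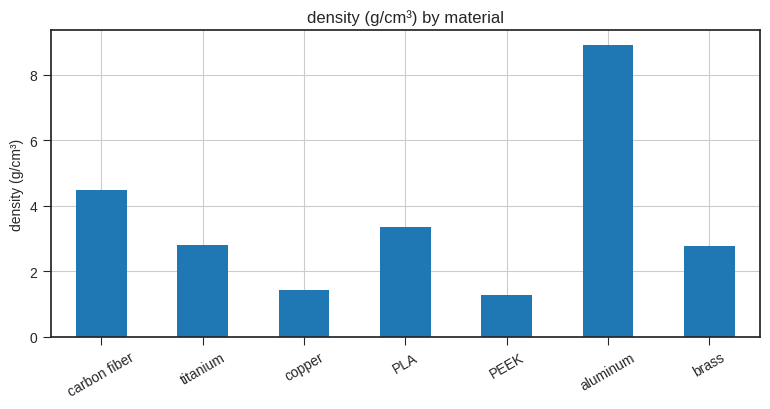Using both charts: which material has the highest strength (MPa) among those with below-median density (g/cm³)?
Chart 2 median density (g/cm³) ≈ 3; below-median materials: copper, PEEK, brass. Among those, copper has the highest strength (MPa) (≈ 1200).

copper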